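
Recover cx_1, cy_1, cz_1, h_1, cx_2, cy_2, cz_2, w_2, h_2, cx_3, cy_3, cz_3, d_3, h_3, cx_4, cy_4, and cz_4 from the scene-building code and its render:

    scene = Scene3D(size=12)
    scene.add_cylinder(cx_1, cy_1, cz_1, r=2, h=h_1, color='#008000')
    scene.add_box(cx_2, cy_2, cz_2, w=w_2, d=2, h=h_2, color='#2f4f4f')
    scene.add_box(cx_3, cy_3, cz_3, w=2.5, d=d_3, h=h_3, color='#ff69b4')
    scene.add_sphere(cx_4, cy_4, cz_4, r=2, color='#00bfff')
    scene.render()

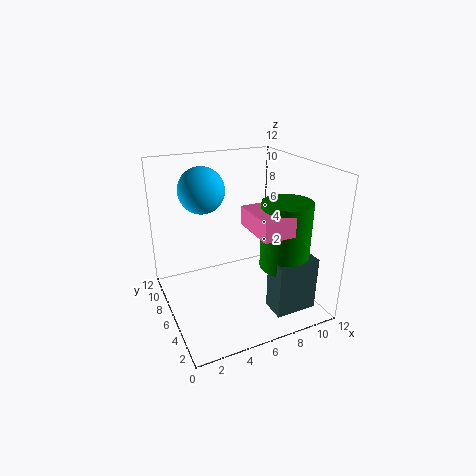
cx_1 = 9; cy_1 = 3.5; cz_1 = 4; h_1 = 5.5; cx_2 = 7.5; cy_2 = 1.5; cz_2 = 0.5; w_2 = 3.5; h_2 = 4.5; cx_3 = 6; cy_3 = 1.5; cz_3 = 7.5; d_3 = 4; h_3 = 1.5; cx_4 = 4; cy_4 = 9; cz_4 = 9.5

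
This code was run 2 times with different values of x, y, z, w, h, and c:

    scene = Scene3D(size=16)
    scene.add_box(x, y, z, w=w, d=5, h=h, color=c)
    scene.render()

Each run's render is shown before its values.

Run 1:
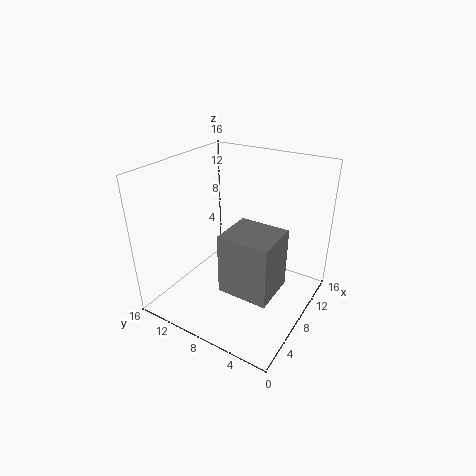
x = 2; y = 1.5; z = 5.5; w = 4.5; h = 6; c = 'gray'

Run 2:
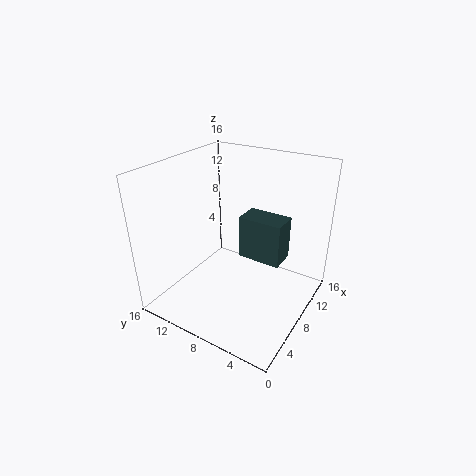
x = 9; y = 3.5; z = 5; w = 3; h = 5; c = 'darkslategray'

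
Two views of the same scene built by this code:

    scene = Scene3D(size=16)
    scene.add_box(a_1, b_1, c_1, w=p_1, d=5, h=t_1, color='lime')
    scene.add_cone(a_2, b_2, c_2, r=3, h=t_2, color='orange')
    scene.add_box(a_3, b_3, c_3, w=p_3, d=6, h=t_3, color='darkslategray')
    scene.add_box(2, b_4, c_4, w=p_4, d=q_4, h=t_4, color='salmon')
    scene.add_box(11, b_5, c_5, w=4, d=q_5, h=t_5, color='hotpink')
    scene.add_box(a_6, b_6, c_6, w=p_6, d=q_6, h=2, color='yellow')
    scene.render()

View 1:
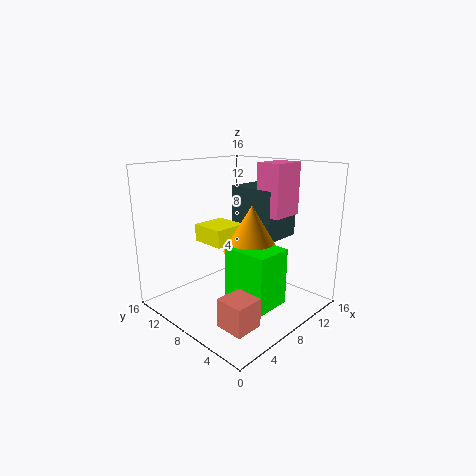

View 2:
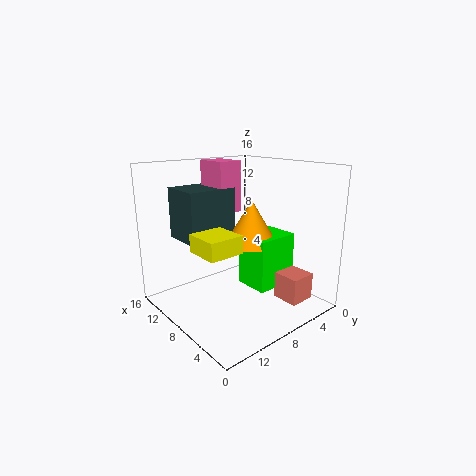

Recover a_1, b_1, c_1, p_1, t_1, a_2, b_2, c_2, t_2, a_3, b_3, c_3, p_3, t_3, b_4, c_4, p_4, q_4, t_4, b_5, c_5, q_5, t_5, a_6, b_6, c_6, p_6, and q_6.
a_1 = 5; b_1 = 2; c_1 = 2; p_1 = 4; t_1 = 6; a_2 = 8; b_2 = 6; c_2 = 7; t_2 = 5; a_3 = 11; b_3 = 6; c_3 = 7; p_3 = 5; t_3 = 6; b_4 = 2; c_4 = 1; p_4 = 3; q_4 = 3; t_4 = 3; b_5 = 5; c_5 = 10; q_5 = 3; t_5 = 6; a_6 = 6; b_6 = 9; c_6 = 7; p_6 = 4; q_6 = 4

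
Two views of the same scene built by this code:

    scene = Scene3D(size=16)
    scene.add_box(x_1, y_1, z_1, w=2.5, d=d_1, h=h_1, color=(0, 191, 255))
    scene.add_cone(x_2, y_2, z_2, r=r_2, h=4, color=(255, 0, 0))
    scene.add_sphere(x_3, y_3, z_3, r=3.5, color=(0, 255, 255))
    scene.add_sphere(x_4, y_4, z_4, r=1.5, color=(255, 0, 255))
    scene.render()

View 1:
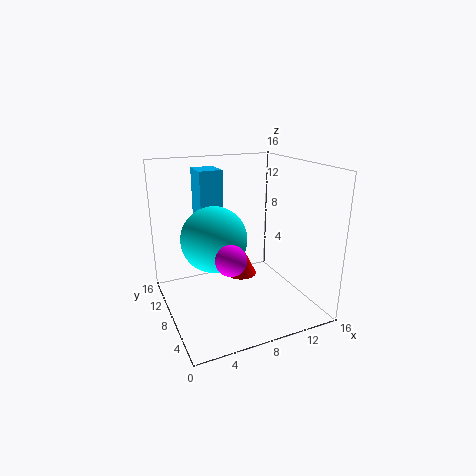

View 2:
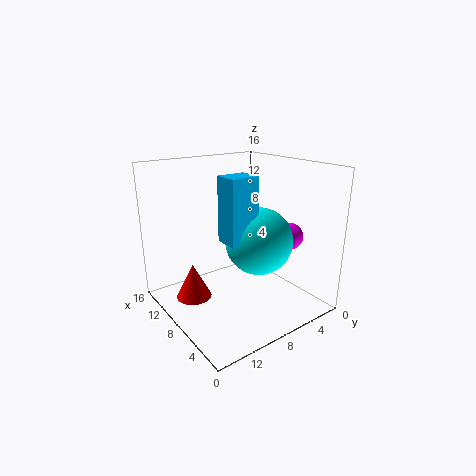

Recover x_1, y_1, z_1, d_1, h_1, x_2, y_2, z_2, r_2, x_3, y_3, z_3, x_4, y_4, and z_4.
x_1 = 4; y_1 = 8.5; z_1 = 9; d_1 = 3; h_1 = 6.5; x_2 = 10.5; y_2 = 12.5; z_2 = 1; r_2 = 2; x_3 = 5; y_3 = 7.5; z_3 = 8.5; x_4 = 5; y_4 = 3; z_4 = 8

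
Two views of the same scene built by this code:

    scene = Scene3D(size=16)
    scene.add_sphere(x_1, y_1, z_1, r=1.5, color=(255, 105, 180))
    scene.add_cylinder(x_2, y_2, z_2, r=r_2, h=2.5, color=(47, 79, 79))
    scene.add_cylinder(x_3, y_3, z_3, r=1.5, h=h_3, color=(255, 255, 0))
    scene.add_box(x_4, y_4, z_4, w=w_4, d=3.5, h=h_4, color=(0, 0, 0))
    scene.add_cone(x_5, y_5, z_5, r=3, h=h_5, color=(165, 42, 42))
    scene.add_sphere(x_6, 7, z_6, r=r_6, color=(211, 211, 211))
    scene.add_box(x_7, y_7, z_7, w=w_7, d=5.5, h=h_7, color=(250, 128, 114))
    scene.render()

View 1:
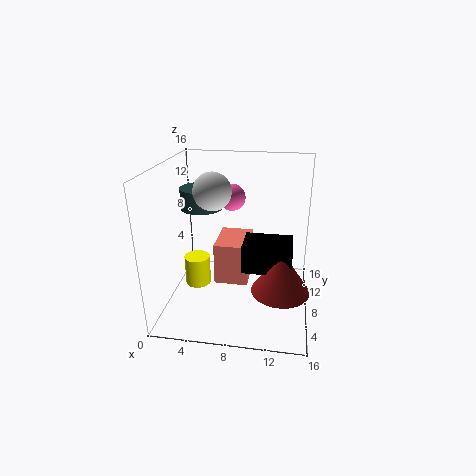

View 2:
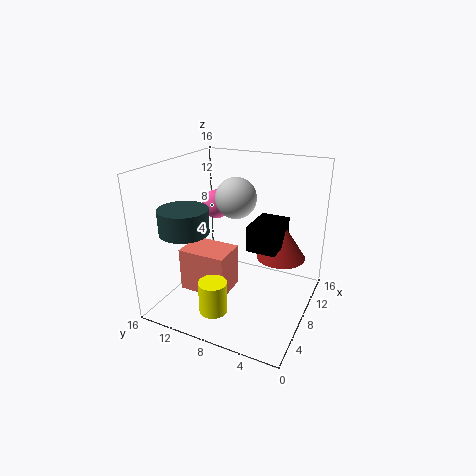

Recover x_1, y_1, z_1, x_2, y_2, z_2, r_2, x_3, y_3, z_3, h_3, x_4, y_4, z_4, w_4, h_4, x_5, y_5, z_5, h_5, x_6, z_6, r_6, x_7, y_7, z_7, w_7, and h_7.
x_1 = 7; y_1 = 10; z_1 = 12; x_2 = 3; y_2 = 11.5; z_2 = 10; r_2 = 2.5; x_3 = 3; y_3 = 8.5; z_3 = 1.5; h_3 = 3.5; x_4 = 9; y_4 = 4; z_4 = 6; w_4 = 5; h_4 = 3; x_5 = 13; y_5 = 4.5; z_5 = 4; h_5 = 4.5; x_6 = 5.5; z_6 = 13.5; r_6 = 2; x_7 = 5; y_7 = 8.5; z_7 = 1.5; w_7 = 4; h_7 = 5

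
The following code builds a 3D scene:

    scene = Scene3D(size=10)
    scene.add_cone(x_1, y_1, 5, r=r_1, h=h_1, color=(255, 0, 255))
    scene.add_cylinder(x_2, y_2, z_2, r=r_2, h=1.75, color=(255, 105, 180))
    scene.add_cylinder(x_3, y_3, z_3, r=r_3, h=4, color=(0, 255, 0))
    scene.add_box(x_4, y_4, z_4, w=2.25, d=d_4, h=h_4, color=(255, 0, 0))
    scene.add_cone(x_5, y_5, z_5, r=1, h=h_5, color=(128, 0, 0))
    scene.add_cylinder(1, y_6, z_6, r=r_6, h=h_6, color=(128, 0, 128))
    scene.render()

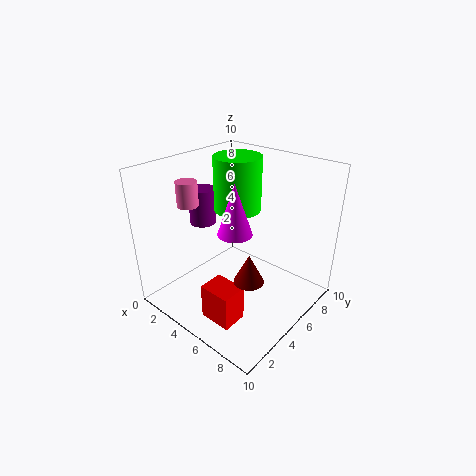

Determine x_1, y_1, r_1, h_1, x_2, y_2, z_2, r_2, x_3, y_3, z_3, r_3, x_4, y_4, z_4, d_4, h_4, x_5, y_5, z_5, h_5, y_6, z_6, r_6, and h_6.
x_1 = 4.5
y_1 = 5.25
r_1 = 1.25
h_1 = 3.75
x_2 = 1.75
y_2 = 3.5
z_2 = 7
r_2 = 0.75
x_3 = 3.25
y_3 = 7
z_3 = 6
r_3 = 1.75
x_4 = 4.75
y_4 = 1.5
z_4 = 0.25
d_4 = 1.75
h_4 = 2.5
x_5 = 7
y_5 = 3.75
z_5 = 3
h_5 = 2
y_6 = 5.5
z_6 = 4.75
r_6 = 1
h_6 = 2.75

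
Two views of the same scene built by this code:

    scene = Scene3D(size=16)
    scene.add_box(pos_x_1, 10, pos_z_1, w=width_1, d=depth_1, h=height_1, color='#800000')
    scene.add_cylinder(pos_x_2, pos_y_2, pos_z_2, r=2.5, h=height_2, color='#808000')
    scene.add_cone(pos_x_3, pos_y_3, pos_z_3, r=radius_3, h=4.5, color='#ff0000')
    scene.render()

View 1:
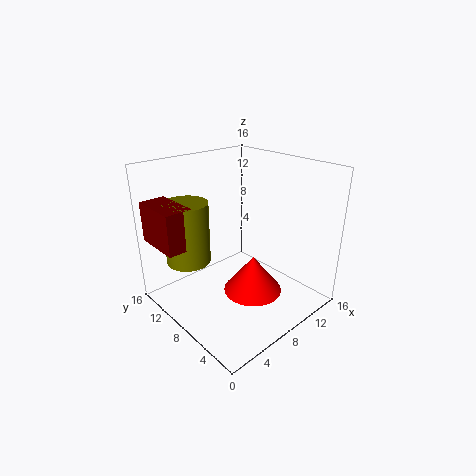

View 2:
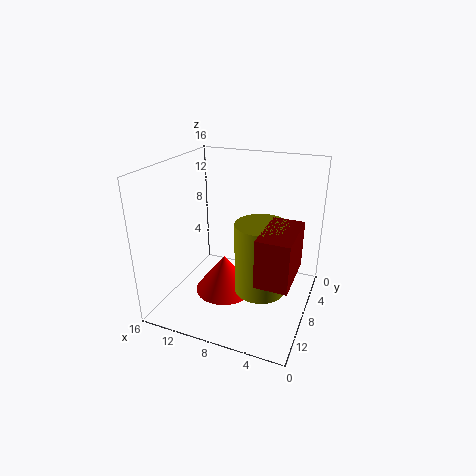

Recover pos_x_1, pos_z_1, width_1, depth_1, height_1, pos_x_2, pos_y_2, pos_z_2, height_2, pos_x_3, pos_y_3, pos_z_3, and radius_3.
pos_x_1 = 0.5
pos_z_1 = 7.5
width_1 = 3
depth_1 = 5.5
height_1 = 4.5
pos_x_2 = 4
pos_y_2 = 12
pos_z_2 = 5
height_2 = 7
pos_x_3 = 10
pos_y_3 = 7.5
pos_z_3 = 0.5
radius_3 = 3.5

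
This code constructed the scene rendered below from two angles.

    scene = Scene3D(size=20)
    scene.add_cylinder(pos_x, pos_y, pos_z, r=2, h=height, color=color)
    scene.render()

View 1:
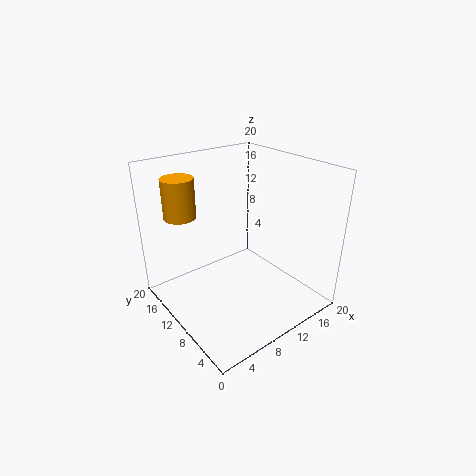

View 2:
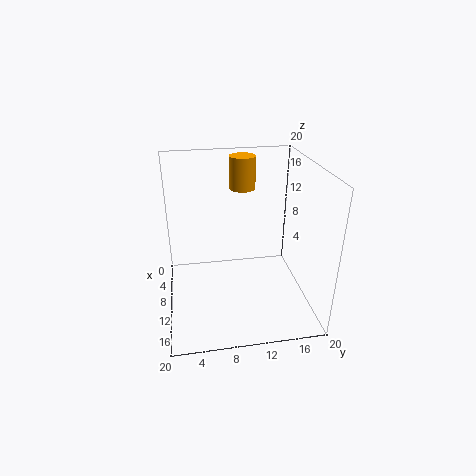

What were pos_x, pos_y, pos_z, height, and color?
pos_x = 2.5; pos_y = 12; pos_z = 14.5; height = 5; color = 'orange'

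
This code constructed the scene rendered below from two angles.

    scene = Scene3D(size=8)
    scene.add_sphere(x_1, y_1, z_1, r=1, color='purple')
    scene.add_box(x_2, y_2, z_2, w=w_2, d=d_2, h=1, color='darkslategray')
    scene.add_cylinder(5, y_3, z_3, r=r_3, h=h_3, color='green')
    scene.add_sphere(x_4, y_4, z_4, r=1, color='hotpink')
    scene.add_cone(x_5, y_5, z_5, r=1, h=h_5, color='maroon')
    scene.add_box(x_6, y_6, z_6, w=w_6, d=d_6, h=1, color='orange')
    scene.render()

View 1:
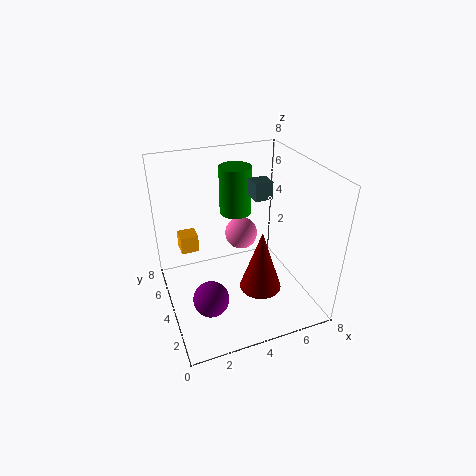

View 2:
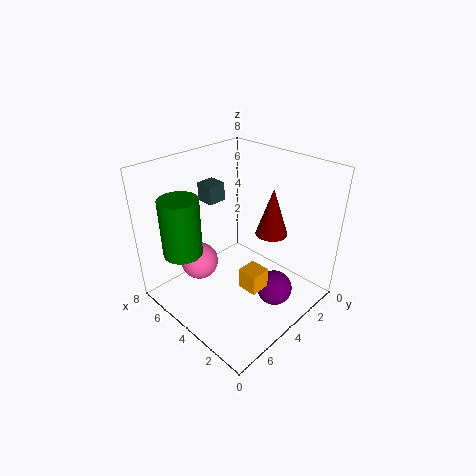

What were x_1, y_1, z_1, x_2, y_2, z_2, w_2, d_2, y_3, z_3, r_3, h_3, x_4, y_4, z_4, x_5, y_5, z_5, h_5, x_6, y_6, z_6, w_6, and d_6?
x_1 = 2
y_1 = 3
z_1 = 1
x_2 = 5
y_2 = 4
z_2 = 6
w_2 = 1
d_2 = 1
y_3 = 7
z_3 = 4
r_3 = 1
h_3 = 3
x_4 = 5
y_4 = 6
z_4 = 3
x_5 = 4
y_5 = 1
z_5 = 3
h_5 = 3
x_6 = 1
y_6 = 5
z_6 = 3
w_6 = 1
d_6 = 1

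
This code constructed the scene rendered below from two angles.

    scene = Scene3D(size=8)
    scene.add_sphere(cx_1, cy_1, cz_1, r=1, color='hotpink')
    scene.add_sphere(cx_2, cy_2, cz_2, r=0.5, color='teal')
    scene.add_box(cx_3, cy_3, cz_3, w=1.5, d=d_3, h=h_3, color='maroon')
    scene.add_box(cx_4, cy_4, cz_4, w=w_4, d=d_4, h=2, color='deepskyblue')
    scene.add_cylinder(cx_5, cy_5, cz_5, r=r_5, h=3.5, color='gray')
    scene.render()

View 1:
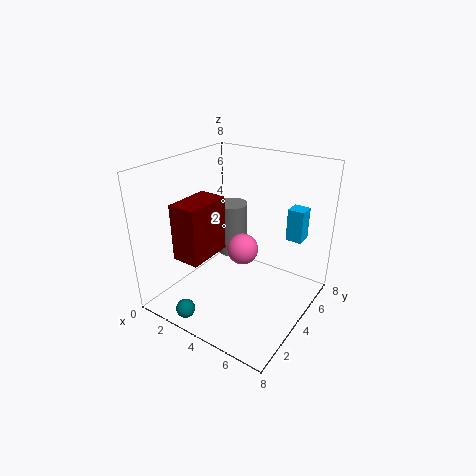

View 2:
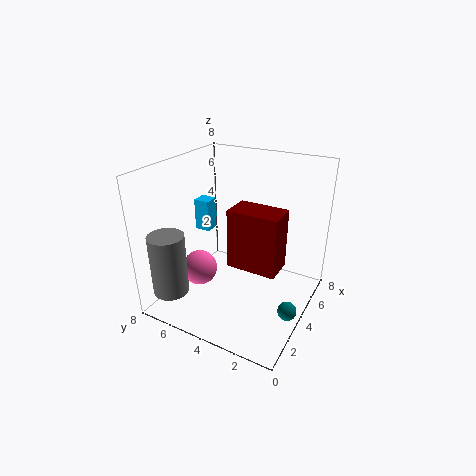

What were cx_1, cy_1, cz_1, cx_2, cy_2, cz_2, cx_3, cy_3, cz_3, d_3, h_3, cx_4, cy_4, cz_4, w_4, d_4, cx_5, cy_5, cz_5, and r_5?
cx_1 = 3; cy_1 = 6; cz_1 = 2; cx_2 = 3; cy_2 = 0.5; cz_2 = 1; cx_3 = 2; cy_3 = 1; cz_3 = 3.5; d_3 = 2.5; h_3 = 3; cx_4 = 5.5; cy_4 = 7; cz_4 = 3; w_4 = 1; d_4 = 1; cx_5 = 1.5; cy_5 = 7; cz_5 = 1; r_5 = 1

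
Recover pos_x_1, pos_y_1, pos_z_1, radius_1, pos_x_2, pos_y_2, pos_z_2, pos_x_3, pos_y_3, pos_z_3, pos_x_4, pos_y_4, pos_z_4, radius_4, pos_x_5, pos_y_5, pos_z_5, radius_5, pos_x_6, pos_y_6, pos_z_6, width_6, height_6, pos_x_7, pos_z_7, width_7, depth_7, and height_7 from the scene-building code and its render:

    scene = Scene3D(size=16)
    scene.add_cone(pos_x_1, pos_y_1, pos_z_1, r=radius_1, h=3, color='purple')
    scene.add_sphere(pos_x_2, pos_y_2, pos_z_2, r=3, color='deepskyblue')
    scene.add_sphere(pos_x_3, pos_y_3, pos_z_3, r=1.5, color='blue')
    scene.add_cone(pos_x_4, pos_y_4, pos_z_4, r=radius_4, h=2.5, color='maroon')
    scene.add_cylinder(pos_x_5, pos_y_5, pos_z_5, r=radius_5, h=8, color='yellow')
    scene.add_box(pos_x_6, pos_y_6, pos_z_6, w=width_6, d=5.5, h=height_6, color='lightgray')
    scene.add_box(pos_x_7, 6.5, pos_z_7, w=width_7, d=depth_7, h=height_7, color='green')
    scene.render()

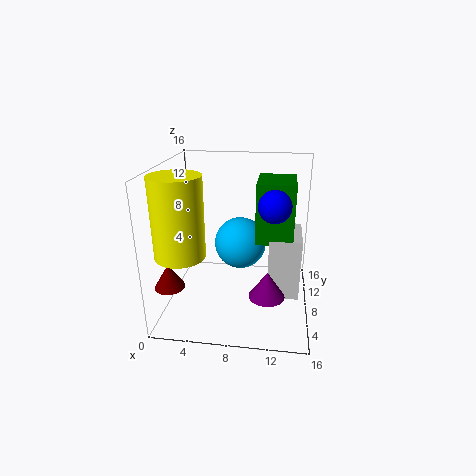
pos_x_1 = 11.5; pos_y_1 = 6; pos_z_1 = 2; radius_1 = 2; pos_x_2 = 8; pos_y_2 = 10; pos_z_2 = 6.5; pos_x_3 = 12; pos_y_3 = 3; pos_z_3 = 13.5; pos_x_4 = 2; pos_y_4 = 2; pos_z_4 = 5; radius_4 = 1.5; pos_x_5 = 3; pos_y_5 = 3; pos_z_5 = 8; radius_5 = 2.5; pos_x_6 = 11.5; pos_y_6 = 6.5; pos_z_6 = 1.5; width_6 = 3.5; height_6 = 7; pos_x_7 = 10; pos_z_7 = 8; width_7 = 4; depth_7 = 5; height_7 = 6.5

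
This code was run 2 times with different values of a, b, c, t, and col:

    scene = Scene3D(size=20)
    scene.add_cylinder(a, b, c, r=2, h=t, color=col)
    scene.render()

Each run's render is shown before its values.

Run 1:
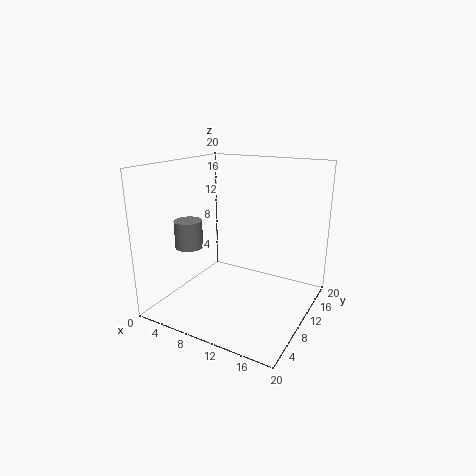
a = 3, b = 8, c = 8, t = 4, col = 'gray'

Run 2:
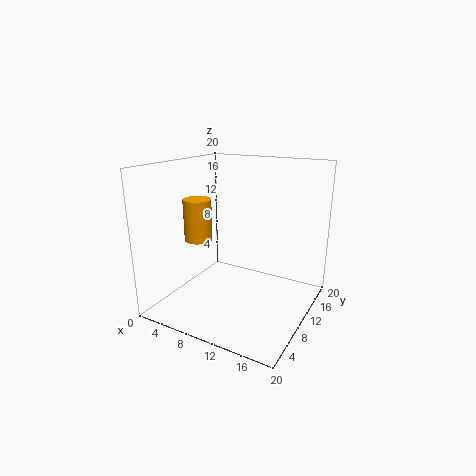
a = 4, b = 9, c = 9, t = 6, col = 'orange'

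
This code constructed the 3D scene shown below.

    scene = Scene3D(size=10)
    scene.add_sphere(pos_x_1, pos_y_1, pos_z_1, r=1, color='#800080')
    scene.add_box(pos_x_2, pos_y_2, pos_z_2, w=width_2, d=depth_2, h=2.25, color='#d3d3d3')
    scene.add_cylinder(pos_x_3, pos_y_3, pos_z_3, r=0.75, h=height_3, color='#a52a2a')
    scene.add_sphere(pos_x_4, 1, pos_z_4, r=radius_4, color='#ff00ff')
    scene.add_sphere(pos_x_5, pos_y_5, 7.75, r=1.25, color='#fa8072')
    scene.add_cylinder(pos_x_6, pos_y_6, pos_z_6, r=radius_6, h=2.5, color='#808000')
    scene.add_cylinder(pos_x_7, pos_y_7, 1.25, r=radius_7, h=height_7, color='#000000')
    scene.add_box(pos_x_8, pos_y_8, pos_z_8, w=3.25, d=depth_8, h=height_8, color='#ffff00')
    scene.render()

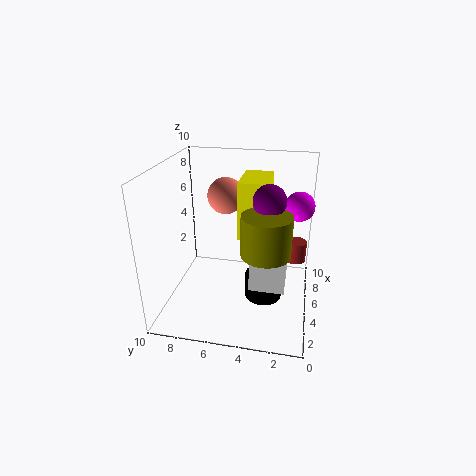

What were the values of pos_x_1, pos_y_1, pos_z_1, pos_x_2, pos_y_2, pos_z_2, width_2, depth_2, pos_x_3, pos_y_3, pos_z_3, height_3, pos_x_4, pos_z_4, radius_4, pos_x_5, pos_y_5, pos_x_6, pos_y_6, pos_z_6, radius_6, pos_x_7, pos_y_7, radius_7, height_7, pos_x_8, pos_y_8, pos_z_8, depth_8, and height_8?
pos_x_1 = 3.25; pos_y_1 = 2.75; pos_z_1 = 8.5; pos_x_2 = 2.25; pos_y_2 = 1.5; pos_z_2 = 2.75; width_2 = 2.25; depth_2 = 2.25; pos_x_3 = 6.75; pos_y_3 = 1; pos_z_3 = 2.75; height_3 = 1.5; pos_x_4 = 6; pos_z_4 = 7.25; radius_4 = 1; pos_x_5 = 5.75; pos_y_5 = 6; pos_x_6 = 2.25; pos_y_6 = 2.75; pos_z_6 = 5.5; radius_6 = 1.5; pos_x_7 = 4; pos_y_7 = 3; radius_7 = 1.25; height_7 = 1.75; pos_x_8 = 4.75; pos_y_8 = 3; pos_z_8 = 5; depth_8 = 2; height_8 = 4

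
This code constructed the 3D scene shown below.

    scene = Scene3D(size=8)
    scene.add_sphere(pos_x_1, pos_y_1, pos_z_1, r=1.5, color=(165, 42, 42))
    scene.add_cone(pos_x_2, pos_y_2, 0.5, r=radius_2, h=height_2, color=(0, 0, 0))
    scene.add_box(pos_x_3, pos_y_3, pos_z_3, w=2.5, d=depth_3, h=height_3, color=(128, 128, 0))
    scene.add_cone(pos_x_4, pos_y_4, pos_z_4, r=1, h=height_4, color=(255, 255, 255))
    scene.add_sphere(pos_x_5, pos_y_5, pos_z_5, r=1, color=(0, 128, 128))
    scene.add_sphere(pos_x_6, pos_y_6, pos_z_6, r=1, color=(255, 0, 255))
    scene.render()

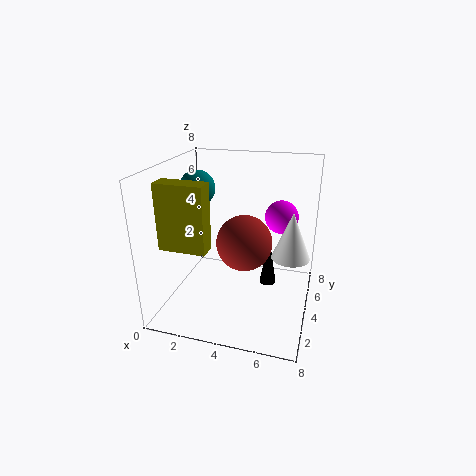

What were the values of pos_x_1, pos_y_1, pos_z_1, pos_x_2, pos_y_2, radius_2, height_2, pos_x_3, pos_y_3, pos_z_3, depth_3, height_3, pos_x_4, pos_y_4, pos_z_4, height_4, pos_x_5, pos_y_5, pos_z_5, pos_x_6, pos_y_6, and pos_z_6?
pos_x_1 = 4.5
pos_y_1 = 3.5
pos_z_1 = 4
pos_x_2 = 5.5
pos_y_2 = 5.5
radius_2 = 0.5
height_2 = 3
pos_x_3 = 0.5
pos_y_3 = 1.5
pos_z_3 = 4
depth_3 = 1
height_3 = 3.5
pos_x_4 = 7
pos_y_4 = 3.5
pos_z_4 = 3.5
height_4 = 2.5
pos_x_5 = 1.5
pos_y_5 = 4.5
pos_z_5 = 6.5
pos_x_6 = 6
pos_y_6 = 6.5
pos_z_6 = 4.5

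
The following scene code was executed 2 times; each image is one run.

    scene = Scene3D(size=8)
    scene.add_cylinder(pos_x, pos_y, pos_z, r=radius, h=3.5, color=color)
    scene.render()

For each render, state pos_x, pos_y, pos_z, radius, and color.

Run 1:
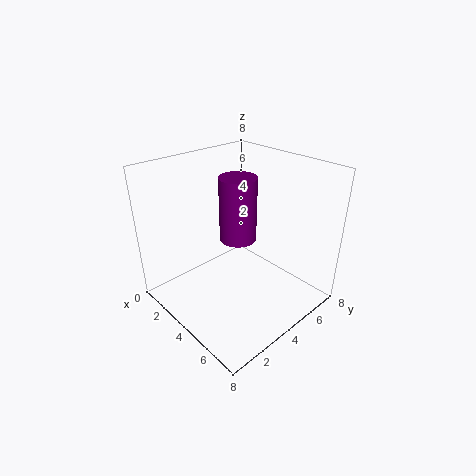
pos_x = 4; pos_y = 4; pos_z = 4; radius = 1; color = 'purple'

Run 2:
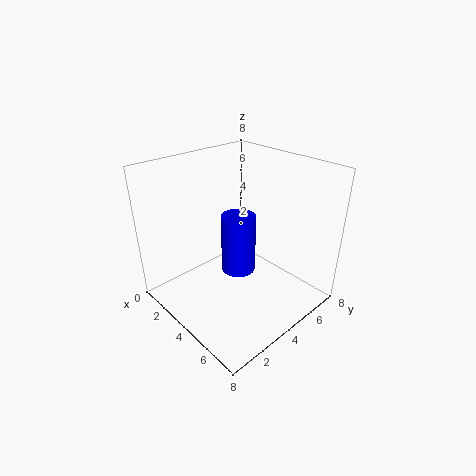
pos_x = 3.5; pos_y = 4.5; pos_z = 1.5; radius = 1; color = 'blue'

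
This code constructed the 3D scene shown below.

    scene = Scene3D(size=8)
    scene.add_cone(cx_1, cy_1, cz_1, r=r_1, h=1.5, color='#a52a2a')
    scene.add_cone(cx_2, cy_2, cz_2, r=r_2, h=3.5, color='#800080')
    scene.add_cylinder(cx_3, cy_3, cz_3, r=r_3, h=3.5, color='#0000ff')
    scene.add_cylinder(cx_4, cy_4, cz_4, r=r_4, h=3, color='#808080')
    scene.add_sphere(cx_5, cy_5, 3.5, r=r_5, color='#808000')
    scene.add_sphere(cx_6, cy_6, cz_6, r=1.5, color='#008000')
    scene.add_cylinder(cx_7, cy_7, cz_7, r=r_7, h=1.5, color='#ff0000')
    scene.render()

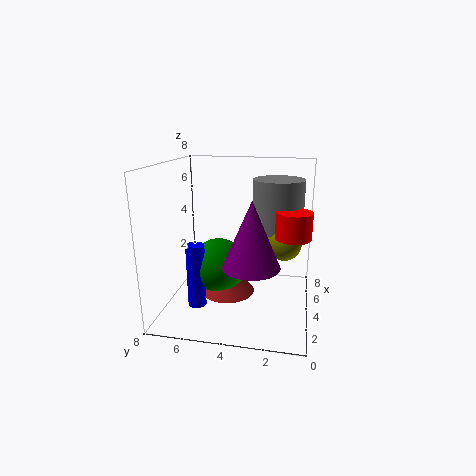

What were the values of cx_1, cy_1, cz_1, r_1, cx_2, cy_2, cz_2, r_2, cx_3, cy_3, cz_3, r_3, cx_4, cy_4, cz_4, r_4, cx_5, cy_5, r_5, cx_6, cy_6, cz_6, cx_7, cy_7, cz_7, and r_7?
cx_1 = 3.5, cy_1 = 4.5, cz_1 = 1, r_1 = 1.5, cx_2 = 2.5, cy_2 = 3, cz_2 = 3, r_2 = 1.5, cx_3 = 2.5, cy_3 = 6, cz_3 = 0.5, r_3 = 0.5, cx_4 = 6, cy_4 = 2, cz_4 = 4, r_4 = 1.5, cx_5 = 5, cy_5 = 1.5, r_5 = 1, cx_6 = 3.5, cy_6 = 5, cz_6 = 2.5, cx_7 = 4.5, cy_7 = 1, cz_7 = 4, r_7 = 1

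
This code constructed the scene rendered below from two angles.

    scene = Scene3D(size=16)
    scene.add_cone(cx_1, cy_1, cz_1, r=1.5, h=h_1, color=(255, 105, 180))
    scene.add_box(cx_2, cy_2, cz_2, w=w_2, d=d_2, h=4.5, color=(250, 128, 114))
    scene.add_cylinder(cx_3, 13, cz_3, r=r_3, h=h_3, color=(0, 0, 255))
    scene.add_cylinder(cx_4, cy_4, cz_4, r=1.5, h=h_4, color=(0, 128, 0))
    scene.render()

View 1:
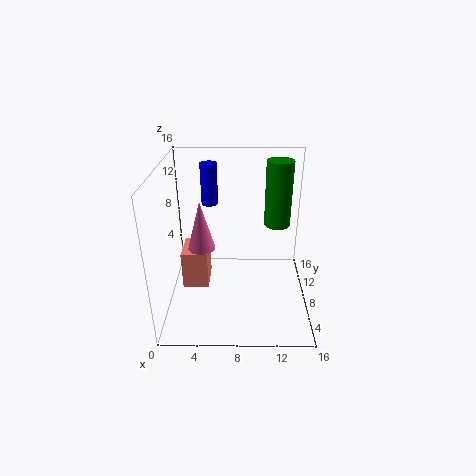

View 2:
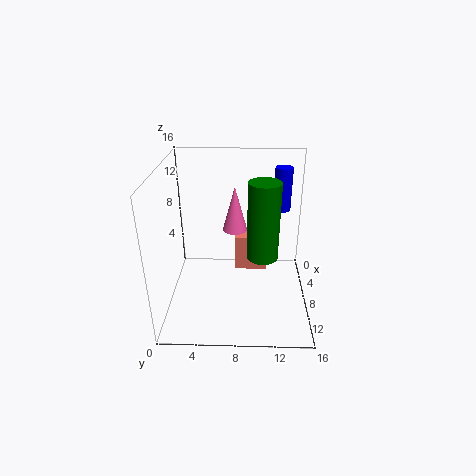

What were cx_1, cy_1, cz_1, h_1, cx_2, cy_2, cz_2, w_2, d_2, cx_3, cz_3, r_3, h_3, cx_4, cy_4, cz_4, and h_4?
cx_1 = 4, cy_1 = 7.5, cz_1 = 7, h_1 = 5.5, cx_2 = 1.5, cy_2 = 7.5, cz_2 = 1.5, w_2 = 3, d_2 = 4, cx_3 = 4.5, cz_3 = 10, r_3 = 1, h_3 = 5, cx_4 = 12.5, cy_4 = 10.5, cz_4 = 8.5, h_4 = 7.5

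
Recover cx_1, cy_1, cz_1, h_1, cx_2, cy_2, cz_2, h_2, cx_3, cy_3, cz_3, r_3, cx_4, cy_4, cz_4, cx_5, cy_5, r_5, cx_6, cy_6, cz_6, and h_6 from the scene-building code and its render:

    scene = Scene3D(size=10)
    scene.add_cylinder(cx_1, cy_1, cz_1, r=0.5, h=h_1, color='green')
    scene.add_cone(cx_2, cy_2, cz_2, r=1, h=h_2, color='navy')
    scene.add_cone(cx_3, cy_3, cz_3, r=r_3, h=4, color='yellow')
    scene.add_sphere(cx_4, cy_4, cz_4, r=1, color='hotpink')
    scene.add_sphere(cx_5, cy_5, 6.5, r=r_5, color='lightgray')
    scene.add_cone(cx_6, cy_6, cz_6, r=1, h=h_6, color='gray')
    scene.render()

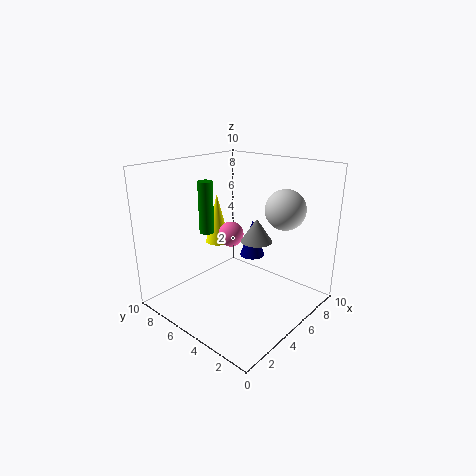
cx_1 = 3.5; cy_1 = 6.5; cz_1 = 5.5; h_1 = 3.5; cx_2 = 8.5; cy_2 = 6.5; cz_2 = 2; h_2 = 3; cx_3 = 7; cy_3 = 9; cz_3 = 3; r_3 = 1; cx_4 = 7; cy_4 = 7.5; cz_4 = 4; cx_5 = 8.5; cy_5 = 3.5; r_5 = 1.5; cx_6 = 4.5; cy_6 = 3; cz_6 = 5.5; h_6 = 1.5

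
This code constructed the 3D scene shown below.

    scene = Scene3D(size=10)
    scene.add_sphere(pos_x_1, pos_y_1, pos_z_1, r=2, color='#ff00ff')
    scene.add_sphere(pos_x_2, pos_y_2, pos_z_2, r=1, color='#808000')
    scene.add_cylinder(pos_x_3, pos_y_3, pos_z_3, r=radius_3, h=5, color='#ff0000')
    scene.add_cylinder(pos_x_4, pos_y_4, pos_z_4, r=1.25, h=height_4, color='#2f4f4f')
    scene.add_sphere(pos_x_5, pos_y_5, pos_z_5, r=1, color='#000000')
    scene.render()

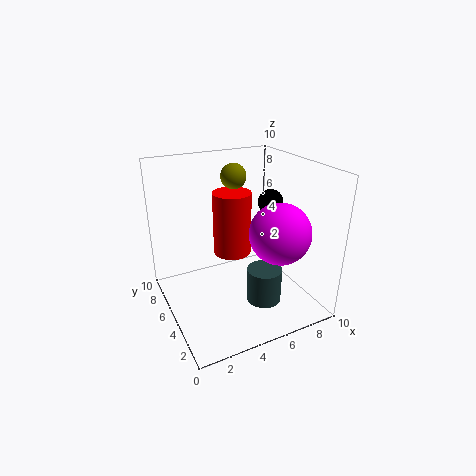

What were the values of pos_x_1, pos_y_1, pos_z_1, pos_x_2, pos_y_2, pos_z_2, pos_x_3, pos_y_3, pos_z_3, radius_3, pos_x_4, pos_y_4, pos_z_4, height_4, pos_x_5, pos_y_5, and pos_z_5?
pos_x_1 = 6.75; pos_y_1 = 2.5; pos_z_1 = 6; pos_x_2 = 6.5; pos_y_2 = 8.75; pos_z_2 = 8.25; pos_x_3 = 6; pos_y_3 = 8; pos_z_3 = 2.25; radius_3 = 1.5; pos_x_4 = 6.5; pos_y_4 = 3.75; pos_z_4 = 0.25; height_4 = 2.5; pos_x_5 = 9; pos_y_5 = 7.25; pos_z_5 = 6.25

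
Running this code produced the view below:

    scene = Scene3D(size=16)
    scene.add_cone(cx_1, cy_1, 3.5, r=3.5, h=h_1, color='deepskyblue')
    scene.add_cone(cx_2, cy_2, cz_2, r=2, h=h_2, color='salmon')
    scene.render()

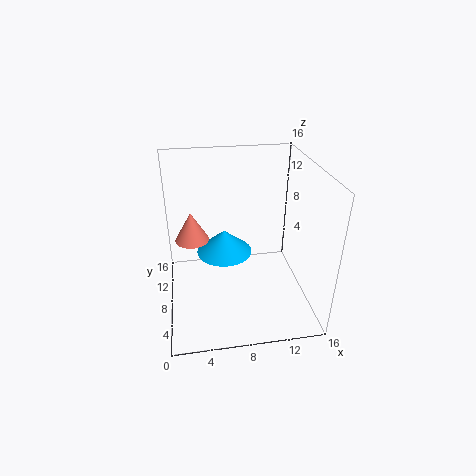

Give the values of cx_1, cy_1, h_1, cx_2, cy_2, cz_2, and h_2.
cx_1 = 7; cy_1 = 12.5; h_1 = 3; cx_2 = 3; cy_2 = 11; cz_2 = 6.5; h_2 = 3.5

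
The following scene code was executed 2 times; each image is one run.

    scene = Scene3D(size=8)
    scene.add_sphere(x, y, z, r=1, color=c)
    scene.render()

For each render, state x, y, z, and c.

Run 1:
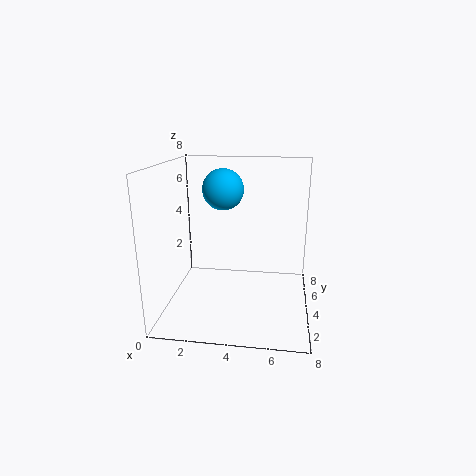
x = 3.5; y = 2.5; z = 7; c = 'deepskyblue'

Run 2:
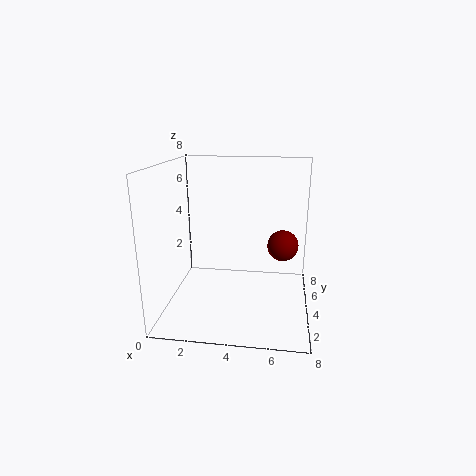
x = 6.5; y = 7; z = 2.5; c = 'maroon'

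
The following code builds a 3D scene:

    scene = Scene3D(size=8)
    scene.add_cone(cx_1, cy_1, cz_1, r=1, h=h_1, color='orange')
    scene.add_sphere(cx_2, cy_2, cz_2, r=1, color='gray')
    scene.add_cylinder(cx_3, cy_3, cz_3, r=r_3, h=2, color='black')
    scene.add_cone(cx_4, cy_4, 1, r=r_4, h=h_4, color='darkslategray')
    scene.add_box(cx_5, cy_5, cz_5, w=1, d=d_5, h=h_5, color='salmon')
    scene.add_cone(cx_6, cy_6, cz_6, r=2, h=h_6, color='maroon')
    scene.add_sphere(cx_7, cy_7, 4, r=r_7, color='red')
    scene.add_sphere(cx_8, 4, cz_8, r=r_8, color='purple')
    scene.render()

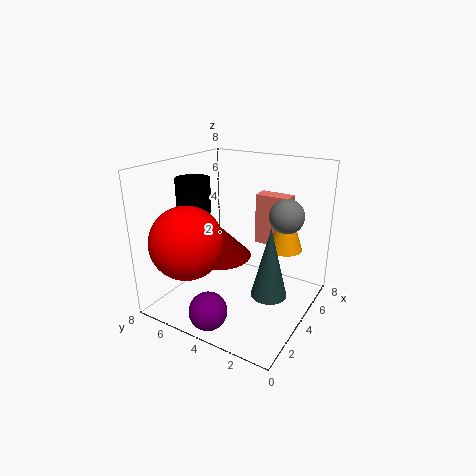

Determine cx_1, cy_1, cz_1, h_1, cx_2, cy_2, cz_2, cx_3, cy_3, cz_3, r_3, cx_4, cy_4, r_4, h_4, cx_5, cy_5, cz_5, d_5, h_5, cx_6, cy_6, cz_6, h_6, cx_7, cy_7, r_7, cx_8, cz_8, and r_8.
cx_1 = 6; cy_1 = 2; cz_1 = 3; h_1 = 3; cx_2 = 6; cy_2 = 2; cz_2 = 5; cx_3 = 4; cy_3 = 7; cz_3 = 5; r_3 = 1; cx_4 = 4; cy_4 = 2; r_4 = 1; h_4 = 4; cx_5 = 6; cy_5 = 2; cz_5 = 3; d_5 = 2; h_5 = 3; cx_6 = 5; cy_6 = 6; cz_6 = 2; h_6 = 2; cx_7 = 2; cy_7 = 6; r_7 = 2; cx_8 = 1; cz_8 = 1; r_8 = 1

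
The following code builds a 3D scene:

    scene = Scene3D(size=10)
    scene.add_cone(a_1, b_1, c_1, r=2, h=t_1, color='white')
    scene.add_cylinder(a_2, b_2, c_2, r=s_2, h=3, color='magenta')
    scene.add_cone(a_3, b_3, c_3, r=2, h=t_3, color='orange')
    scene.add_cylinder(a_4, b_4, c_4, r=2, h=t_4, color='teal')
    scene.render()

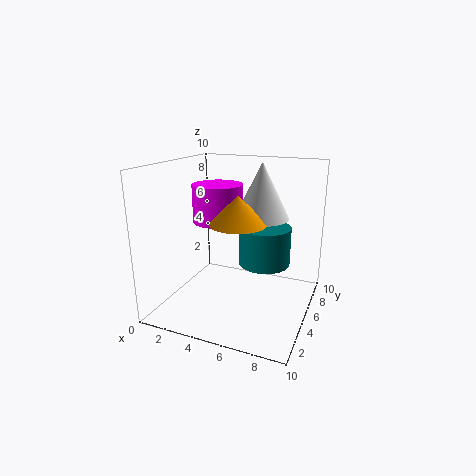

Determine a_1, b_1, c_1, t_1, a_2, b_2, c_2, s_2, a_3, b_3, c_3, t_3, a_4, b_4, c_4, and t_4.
a_1 = 6, b_1 = 7, c_1 = 6, t_1 = 4, a_2 = 2, b_2 = 8, c_2 = 5, s_2 = 2, a_3 = 5, b_3 = 5, c_3 = 6, t_3 = 2, a_4 = 6, b_4 = 8, c_4 = 2, t_4 = 3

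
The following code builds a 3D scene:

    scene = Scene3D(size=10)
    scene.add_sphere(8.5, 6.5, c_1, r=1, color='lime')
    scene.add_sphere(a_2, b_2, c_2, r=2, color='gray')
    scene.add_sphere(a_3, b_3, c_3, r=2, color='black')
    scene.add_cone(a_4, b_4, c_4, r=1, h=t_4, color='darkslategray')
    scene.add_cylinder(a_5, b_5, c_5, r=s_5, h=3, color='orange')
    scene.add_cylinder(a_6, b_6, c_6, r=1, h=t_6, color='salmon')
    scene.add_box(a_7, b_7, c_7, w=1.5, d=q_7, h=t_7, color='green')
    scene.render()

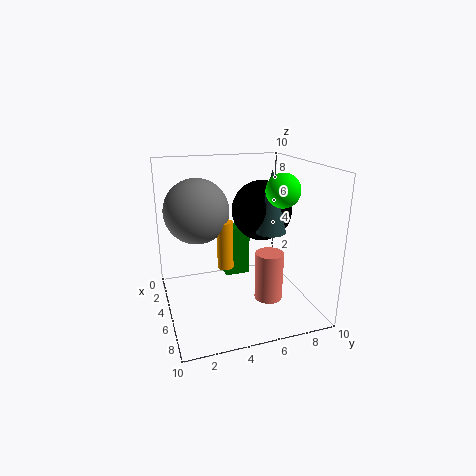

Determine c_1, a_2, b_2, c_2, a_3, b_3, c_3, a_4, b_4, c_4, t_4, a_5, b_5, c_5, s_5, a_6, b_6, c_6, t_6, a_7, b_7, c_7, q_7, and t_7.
c_1 = 9
a_2 = 6
b_2 = 2
c_2 = 7.5
a_3 = 5.5
b_3 = 6.5
c_3 = 7
a_4 = 7
b_4 = 6.5
c_4 = 6
t_4 = 4
a_5 = 7
b_5 = 3.5
c_5 = 4
s_5 = 0.5
a_6 = 6
b_6 = 7
c_6 = 0.5
t_6 = 3.5
a_7 = 0.5
b_7 = 5
c_7 = 0.5
q_7 = 2
t_7 = 4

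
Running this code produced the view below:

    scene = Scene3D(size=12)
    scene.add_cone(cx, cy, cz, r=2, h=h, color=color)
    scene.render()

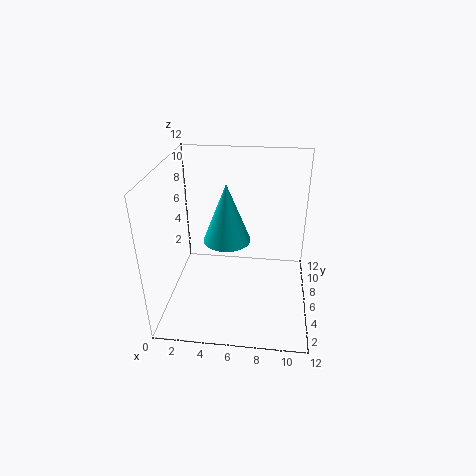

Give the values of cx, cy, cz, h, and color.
cx = 5
cy = 6.5
cz = 5.5
h = 5
color = 'cyan'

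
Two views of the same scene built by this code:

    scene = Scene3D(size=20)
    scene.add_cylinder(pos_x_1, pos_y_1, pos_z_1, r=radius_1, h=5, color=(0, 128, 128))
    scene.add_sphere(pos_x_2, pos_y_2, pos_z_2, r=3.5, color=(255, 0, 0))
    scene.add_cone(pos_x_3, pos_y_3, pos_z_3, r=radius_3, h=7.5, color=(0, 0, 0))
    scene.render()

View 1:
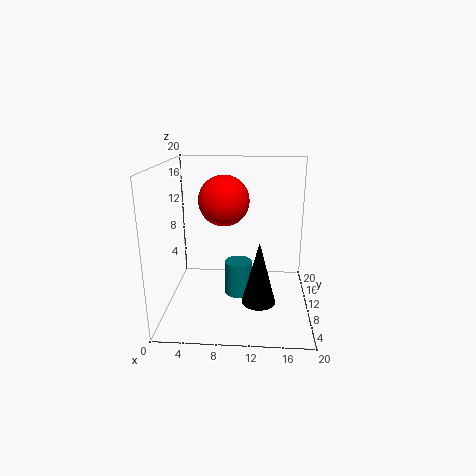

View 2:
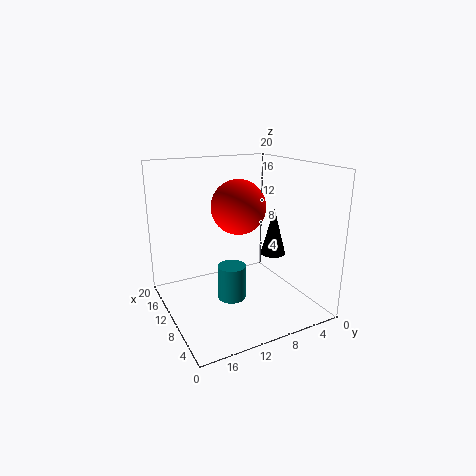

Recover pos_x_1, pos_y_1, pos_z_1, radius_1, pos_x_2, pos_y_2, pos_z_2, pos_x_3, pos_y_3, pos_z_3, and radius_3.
pos_x_1 = 10; pos_y_1 = 11; pos_z_1 = 1; radius_1 = 2; pos_x_2 = 8; pos_y_2 = 11; pos_z_2 = 15; pos_x_3 = 13; pos_y_3 = 2; pos_z_3 = 5; radius_3 = 2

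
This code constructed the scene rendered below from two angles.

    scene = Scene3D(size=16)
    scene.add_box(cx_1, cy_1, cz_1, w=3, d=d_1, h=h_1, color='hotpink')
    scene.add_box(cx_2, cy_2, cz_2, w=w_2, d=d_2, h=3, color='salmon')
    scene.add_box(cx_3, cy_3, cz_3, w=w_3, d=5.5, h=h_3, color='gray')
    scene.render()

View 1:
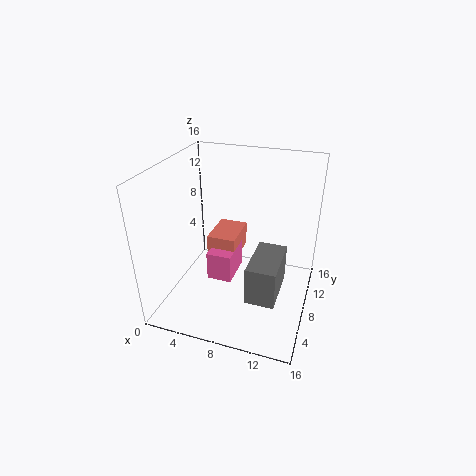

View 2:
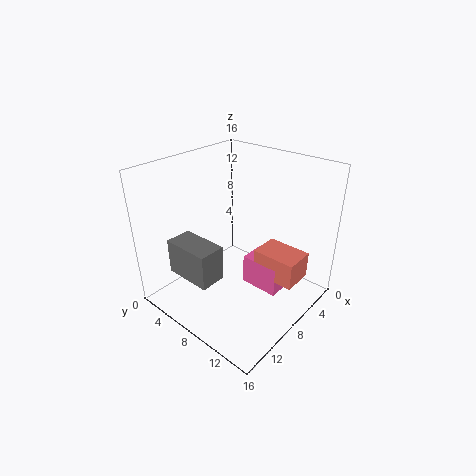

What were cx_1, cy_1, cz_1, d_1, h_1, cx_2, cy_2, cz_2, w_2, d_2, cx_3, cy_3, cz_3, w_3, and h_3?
cx_1 = 4
cy_1 = 8
cz_1 = 1.5
d_1 = 4.5
h_1 = 3.5
cx_2 = 3.5
cy_2 = 9.5
cz_2 = 3.5
w_2 = 3.5
d_2 = 5
cx_3 = 10.5
cy_3 = 2.5
cz_3 = 4
w_3 = 3
h_3 = 4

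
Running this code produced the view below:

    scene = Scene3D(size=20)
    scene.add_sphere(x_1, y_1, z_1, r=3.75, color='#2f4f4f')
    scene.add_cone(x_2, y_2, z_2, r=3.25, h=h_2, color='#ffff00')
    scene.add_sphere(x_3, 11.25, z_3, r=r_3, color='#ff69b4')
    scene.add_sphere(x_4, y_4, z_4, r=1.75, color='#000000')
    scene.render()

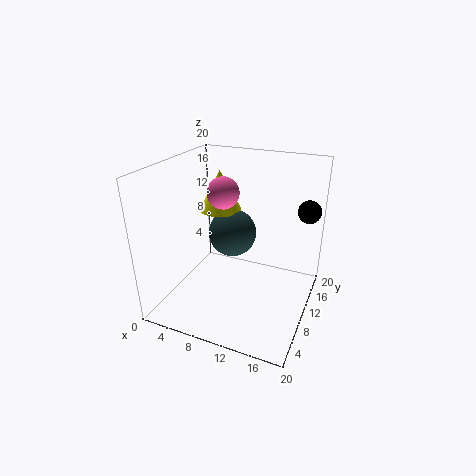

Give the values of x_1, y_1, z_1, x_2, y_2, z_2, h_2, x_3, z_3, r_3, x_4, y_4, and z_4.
x_1 = 6.75; y_1 = 15.25; z_1 = 7.75; x_2 = 4.5; y_2 = 15.75; z_2 = 11.25; h_2 = 6.25; x_3 = 7.25; z_3 = 15.75; r_3 = 2.25; x_4 = 18; y_4 = 18.25; z_4 = 12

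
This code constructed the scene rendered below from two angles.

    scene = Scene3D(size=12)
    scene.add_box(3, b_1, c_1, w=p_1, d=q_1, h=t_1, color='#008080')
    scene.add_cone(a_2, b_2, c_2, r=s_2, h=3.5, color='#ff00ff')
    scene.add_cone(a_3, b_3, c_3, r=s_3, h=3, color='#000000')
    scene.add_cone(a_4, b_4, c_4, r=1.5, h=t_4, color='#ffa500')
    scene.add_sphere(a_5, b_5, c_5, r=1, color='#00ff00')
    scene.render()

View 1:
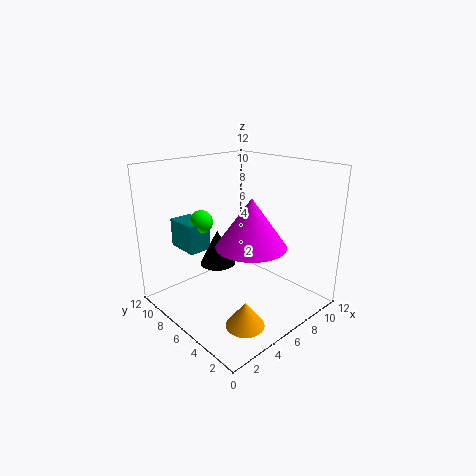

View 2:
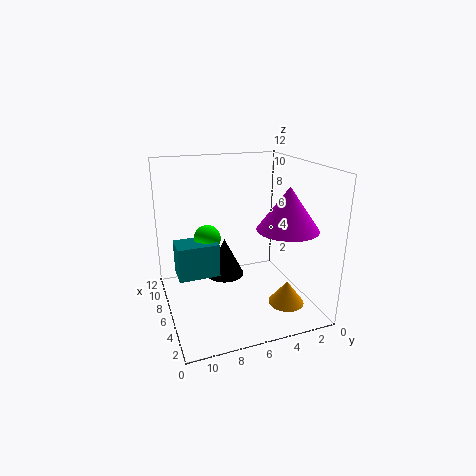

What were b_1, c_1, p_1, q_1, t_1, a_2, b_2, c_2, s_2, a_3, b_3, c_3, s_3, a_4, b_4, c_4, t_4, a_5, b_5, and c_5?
b_1 = 8.5
c_1 = 4.5
p_1 = 2
q_1 = 3
t_1 = 2.5
a_2 = 4
b_2 = 2.5
c_2 = 7
s_2 = 2.5
a_3 = 5
b_3 = 7.5
c_3 = 3.5
s_3 = 1.5
a_4 = 3.5
b_4 = 2.5
c_4 = 0.5
t_4 = 2
a_5 = 4.5
b_5 = 9
c_5 = 7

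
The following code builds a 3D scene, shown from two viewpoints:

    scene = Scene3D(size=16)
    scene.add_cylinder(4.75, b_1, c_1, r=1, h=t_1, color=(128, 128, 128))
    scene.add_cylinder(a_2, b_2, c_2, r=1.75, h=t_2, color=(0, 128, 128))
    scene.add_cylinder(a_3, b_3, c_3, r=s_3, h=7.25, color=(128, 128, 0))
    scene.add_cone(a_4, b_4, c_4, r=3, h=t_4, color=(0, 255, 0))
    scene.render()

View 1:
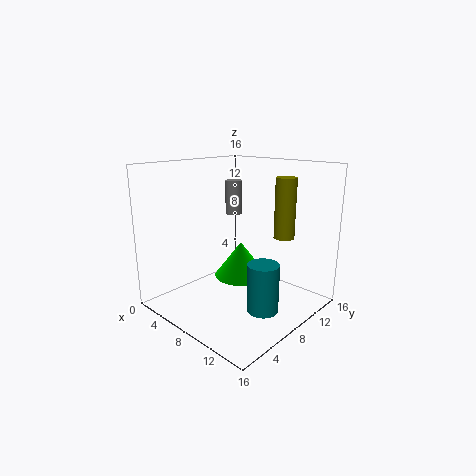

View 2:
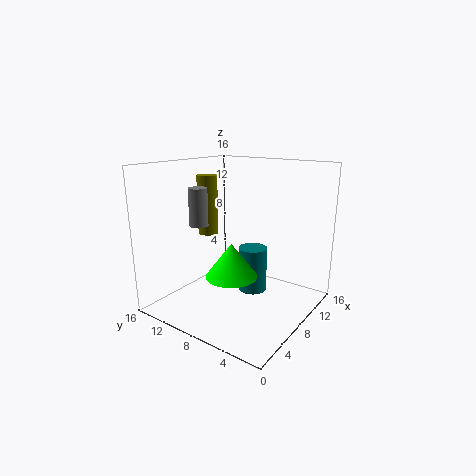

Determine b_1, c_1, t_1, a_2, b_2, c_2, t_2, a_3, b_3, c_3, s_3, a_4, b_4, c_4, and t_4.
b_1 = 10.75, c_1 = 9.75, t_1 = 4, a_2 = 11.5, b_2 = 8.25, c_2 = 0.25, t_2 = 5.5, a_3 = 10, b_3 = 14, c_3 = 7, s_3 = 1.25, a_4 = 7.75, b_4 = 8.75, c_4 = 3.25, t_4 = 4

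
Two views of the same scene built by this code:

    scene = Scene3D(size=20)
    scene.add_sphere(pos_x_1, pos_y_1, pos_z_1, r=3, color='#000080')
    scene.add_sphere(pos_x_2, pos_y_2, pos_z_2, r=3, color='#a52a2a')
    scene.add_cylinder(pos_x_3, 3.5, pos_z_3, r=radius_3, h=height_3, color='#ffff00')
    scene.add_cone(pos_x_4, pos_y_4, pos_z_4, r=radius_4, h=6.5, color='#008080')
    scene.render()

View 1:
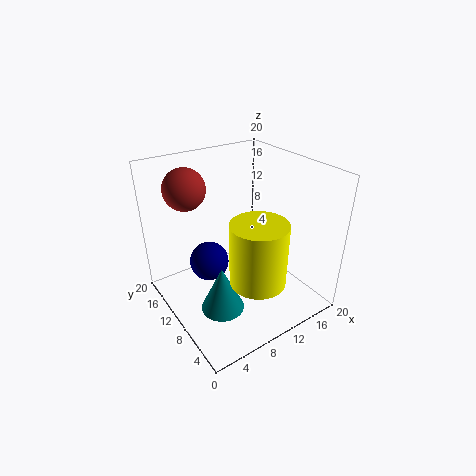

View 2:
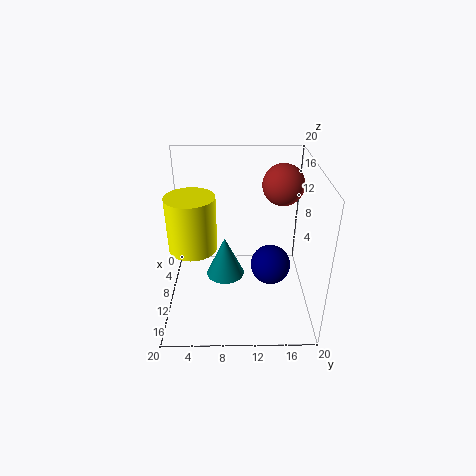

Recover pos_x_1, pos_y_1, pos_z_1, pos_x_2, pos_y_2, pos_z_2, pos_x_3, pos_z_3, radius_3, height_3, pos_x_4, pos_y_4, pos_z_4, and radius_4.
pos_x_1 = 8
pos_y_1 = 15
pos_z_1 = 4
pos_x_2 = 5.5
pos_y_2 = 16.5
pos_z_2 = 16
pos_x_3 = 8.5
pos_z_3 = 7.5
radius_3 = 3.5
height_3 = 8
pos_x_4 = 6
pos_y_4 = 8
pos_z_4 = 1
radius_4 = 3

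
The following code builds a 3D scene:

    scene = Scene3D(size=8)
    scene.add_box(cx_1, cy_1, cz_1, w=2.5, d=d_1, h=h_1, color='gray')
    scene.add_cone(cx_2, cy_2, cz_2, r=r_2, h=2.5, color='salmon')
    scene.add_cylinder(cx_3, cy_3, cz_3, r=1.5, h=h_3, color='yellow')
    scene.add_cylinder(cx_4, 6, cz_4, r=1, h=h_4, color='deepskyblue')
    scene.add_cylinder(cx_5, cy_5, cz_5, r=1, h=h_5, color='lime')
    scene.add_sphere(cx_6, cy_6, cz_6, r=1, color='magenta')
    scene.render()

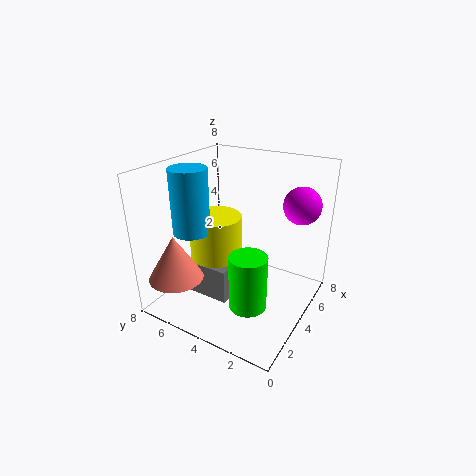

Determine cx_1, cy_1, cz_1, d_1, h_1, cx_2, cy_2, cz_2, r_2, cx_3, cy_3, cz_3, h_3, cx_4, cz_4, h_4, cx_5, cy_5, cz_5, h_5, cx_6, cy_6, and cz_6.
cx_1 = 2.5
cy_1 = 4
cz_1 = 0.5
d_1 = 2.5
h_1 = 2
cx_2 = 1.5
cy_2 = 6.5
cz_2 = 2
r_2 = 1.5
cx_3 = 4
cy_3 = 5.5
cz_3 = 2.5
h_3 = 2.5
cx_4 = 2.5
cz_4 = 4.5
h_4 = 3.5
cx_5 = 2.5
cy_5 = 2.5
cz_5 = 1
h_5 = 3
cx_6 = 5.5
cy_6 = 1
cz_6 = 6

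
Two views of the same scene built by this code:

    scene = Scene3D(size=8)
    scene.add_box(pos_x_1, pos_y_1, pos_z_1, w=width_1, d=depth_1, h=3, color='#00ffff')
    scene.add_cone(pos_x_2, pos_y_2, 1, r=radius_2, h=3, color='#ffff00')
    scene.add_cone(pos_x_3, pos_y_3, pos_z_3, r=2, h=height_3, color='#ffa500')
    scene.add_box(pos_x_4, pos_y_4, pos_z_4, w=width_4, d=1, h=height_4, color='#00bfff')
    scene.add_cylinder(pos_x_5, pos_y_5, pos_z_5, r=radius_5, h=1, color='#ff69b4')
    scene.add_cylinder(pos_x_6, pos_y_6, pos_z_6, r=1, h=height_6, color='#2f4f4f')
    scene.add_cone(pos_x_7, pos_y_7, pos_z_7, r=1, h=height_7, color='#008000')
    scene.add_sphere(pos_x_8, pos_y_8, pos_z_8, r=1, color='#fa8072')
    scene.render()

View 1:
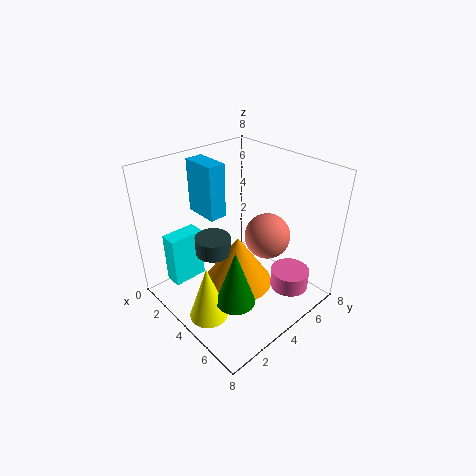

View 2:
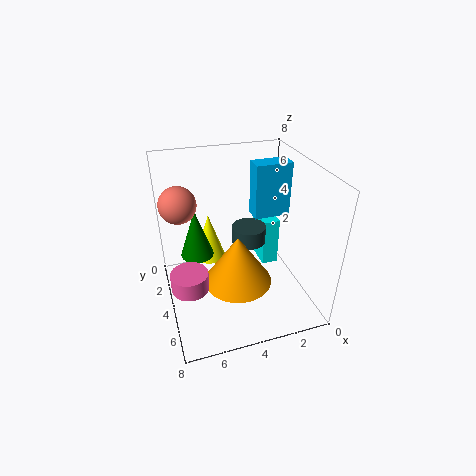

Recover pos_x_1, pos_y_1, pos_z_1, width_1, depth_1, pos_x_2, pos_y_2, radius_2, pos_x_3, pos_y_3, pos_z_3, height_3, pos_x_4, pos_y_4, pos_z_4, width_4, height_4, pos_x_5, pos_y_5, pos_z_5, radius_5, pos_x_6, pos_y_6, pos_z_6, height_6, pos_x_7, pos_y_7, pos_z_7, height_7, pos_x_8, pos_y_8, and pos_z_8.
pos_x_1 = 1, pos_y_1 = 1, pos_z_1 = 1, width_1 = 1, depth_1 = 2, pos_x_2 = 5, pos_y_2 = 1, radius_2 = 1, pos_x_3 = 4, pos_y_3 = 4, pos_z_3 = 1, height_3 = 3, pos_x_4 = 1, pos_y_4 = 3, pos_z_4 = 5, width_4 = 2, height_4 = 3, pos_x_5 = 7, pos_y_5 = 5, pos_z_5 = 2, radius_5 = 1, pos_x_6 = 3, pos_y_6 = 3, pos_z_6 = 3, height_6 = 1, pos_x_7 = 6, pos_y_7 = 2, pos_z_7 = 2, height_7 = 3, pos_x_8 = 7, pos_y_8 = 3, pos_z_8 = 6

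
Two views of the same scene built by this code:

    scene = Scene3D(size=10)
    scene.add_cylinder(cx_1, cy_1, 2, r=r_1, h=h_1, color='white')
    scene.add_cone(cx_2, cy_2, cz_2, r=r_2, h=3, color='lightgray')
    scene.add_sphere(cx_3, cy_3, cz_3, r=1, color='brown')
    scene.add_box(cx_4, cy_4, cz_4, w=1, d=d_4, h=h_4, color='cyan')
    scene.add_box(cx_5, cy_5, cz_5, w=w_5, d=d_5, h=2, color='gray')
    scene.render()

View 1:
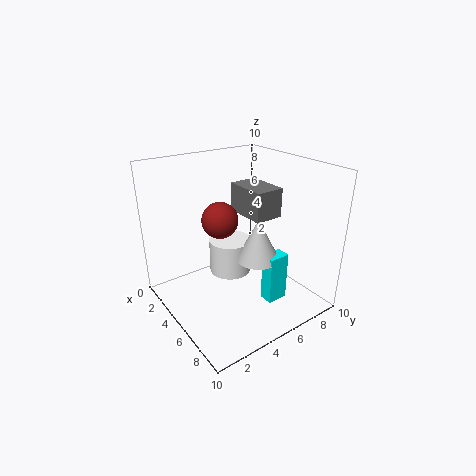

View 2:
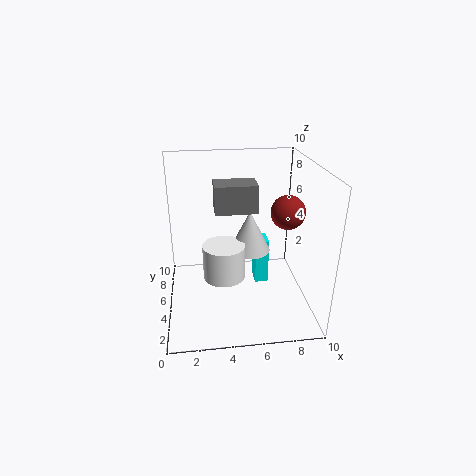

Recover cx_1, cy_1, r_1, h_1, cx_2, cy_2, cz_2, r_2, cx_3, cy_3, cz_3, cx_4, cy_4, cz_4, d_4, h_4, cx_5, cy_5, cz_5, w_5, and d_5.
cx_1 = 4
cy_1 = 5
r_1 = 1.5
h_1 = 2.5
cx_2 = 6
cy_2 = 6
cz_2 = 3.5
r_2 = 1.5
cx_3 = 7.5
cy_3 = 2
cz_3 = 8
cx_4 = 6.5
cy_4 = 6
cz_4 = 0.5
d_4 = 1.5
h_4 = 3.5
cx_5 = 3.5
cy_5 = 5.5
cz_5 = 6.5
w_5 = 3
d_5 = 2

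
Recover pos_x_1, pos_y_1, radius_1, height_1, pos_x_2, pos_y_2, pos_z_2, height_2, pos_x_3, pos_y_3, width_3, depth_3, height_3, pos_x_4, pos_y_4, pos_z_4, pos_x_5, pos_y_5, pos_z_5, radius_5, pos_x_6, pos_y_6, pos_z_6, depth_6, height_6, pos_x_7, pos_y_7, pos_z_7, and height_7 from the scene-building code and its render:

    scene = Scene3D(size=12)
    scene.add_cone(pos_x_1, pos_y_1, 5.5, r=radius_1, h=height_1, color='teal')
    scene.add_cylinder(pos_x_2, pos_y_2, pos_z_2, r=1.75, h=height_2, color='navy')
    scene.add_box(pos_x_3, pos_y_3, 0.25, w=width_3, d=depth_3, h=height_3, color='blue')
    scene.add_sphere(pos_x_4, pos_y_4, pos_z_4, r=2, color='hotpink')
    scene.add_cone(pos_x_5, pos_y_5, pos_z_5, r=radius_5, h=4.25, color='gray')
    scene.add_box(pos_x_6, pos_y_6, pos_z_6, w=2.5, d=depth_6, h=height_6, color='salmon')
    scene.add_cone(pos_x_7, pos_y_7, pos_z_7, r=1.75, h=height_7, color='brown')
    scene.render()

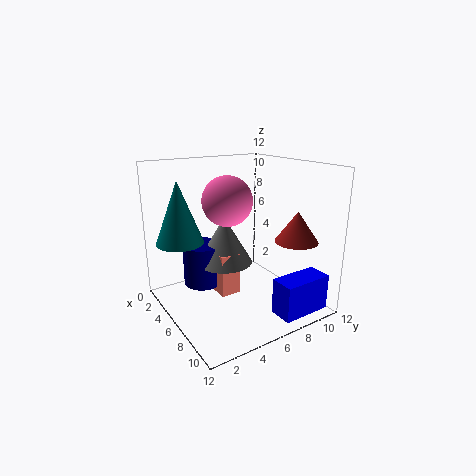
pos_x_1 = 3.25, pos_y_1 = 2, radius_1 = 2, height_1 = 5.25, pos_x_2 = 2.75, pos_y_2 = 4.25, pos_z_2 = 1, height_2 = 3.75, pos_x_3 = 9.25, pos_y_3 = 7.25, width_3 = 2, depth_3 = 4.25, height_3 = 3, pos_x_4 = 6, pos_y_4 = 5, pos_z_4 = 9.25, pos_x_5 = 3.75, pos_y_5 = 6, pos_z_5 = 3, radius_5 = 2.5, pos_x_6 = 3, pos_y_6 = 4.75, pos_z_6 = 0.5, depth_6 = 1.75, height_6 = 3.75, pos_x_7 = 9.25, pos_y_7 = 9.5, pos_z_7 = 6, height_7 = 2.5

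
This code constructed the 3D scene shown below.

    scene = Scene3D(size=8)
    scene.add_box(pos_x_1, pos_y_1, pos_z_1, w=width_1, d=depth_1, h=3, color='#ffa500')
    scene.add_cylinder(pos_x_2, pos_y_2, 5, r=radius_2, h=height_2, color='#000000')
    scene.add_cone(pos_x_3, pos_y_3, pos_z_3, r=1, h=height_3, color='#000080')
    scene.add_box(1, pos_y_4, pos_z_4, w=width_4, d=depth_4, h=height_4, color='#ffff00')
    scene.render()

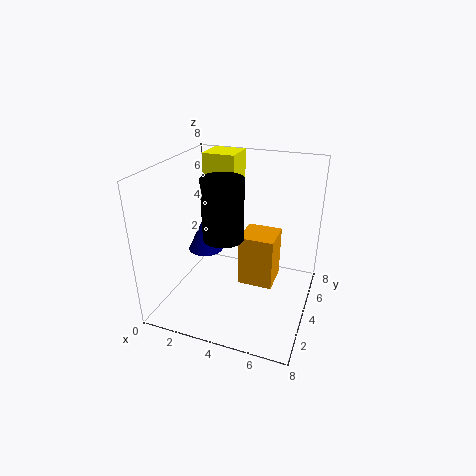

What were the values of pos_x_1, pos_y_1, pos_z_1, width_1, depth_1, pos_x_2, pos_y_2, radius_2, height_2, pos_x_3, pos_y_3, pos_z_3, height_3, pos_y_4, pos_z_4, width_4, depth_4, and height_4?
pos_x_1 = 4; pos_y_1 = 4; pos_z_1 = 1; width_1 = 2; depth_1 = 2; pos_x_2 = 4; pos_y_2 = 2; radius_2 = 1; height_2 = 3; pos_x_3 = 2; pos_y_3 = 4; pos_z_3 = 3; height_3 = 2; pos_y_4 = 6; pos_z_4 = 5; width_4 = 2; depth_4 = 2; height_4 = 3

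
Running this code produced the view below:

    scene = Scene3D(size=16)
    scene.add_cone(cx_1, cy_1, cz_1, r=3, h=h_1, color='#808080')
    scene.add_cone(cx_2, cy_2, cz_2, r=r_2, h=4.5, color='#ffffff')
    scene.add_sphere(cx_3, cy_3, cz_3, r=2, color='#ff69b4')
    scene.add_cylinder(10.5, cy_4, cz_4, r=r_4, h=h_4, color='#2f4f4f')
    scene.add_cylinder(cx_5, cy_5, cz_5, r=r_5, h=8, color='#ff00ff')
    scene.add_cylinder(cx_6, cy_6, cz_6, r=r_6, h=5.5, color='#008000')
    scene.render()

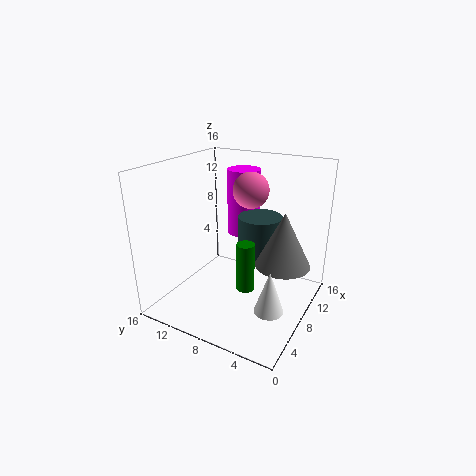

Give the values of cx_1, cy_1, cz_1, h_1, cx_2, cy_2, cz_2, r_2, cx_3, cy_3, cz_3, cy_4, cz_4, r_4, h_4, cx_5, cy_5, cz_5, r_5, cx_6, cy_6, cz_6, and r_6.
cx_1 = 9
cy_1 = 3
cz_1 = 5.5
h_1 = 6
cx_2 = 4.5
cy_2 = 2.5
cz_2 = 2.5
r_2 = 1.5
cx_3 = 10
cy_3 = 7.5
cz_3 = 13
cy_4 = 6.5
cz_4 = 5
r_4 = 2.5
h_4 = 5
cx_5 = 13
cy_5 = 10
cz_5 = 6.5
r_5 = 2
cx_6 = 7
cy_6 = 6.5
cz_6 = 2.5
r_6 = 1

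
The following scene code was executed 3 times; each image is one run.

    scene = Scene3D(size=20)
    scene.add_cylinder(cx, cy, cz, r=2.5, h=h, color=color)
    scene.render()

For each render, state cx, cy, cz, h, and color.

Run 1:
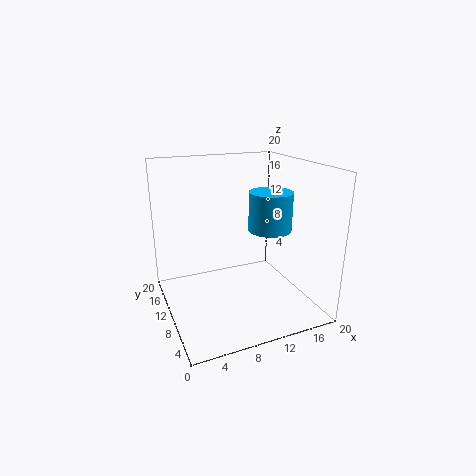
cx = 11
cy = 3
cz = 13.5
h = 4.5
color = 'deepskyblue'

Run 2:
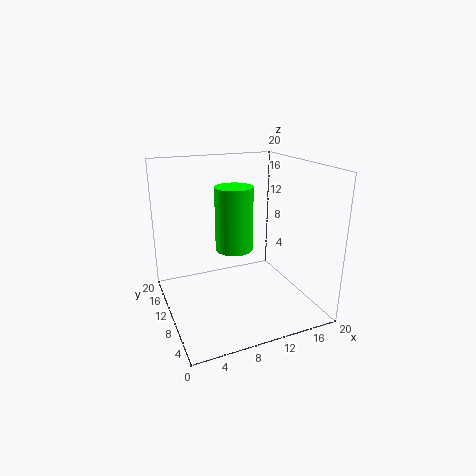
cx = 9
cy = 9
cz = 9
h = 8.5
color = 'lime'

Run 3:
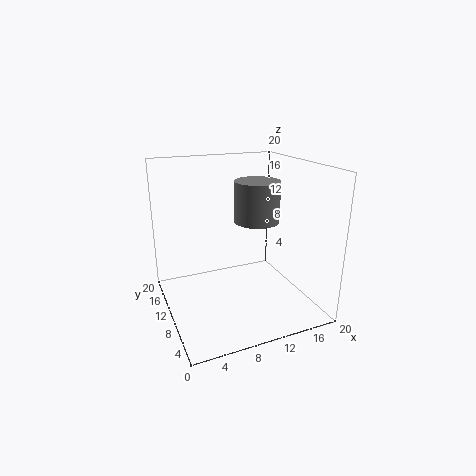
cx = 9
cy = 2.5
cz = 15
h = 4.5
color = 'gray'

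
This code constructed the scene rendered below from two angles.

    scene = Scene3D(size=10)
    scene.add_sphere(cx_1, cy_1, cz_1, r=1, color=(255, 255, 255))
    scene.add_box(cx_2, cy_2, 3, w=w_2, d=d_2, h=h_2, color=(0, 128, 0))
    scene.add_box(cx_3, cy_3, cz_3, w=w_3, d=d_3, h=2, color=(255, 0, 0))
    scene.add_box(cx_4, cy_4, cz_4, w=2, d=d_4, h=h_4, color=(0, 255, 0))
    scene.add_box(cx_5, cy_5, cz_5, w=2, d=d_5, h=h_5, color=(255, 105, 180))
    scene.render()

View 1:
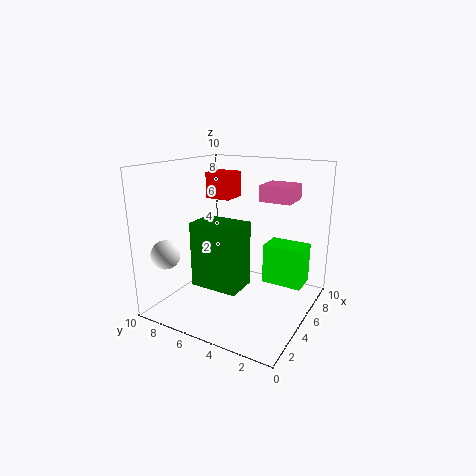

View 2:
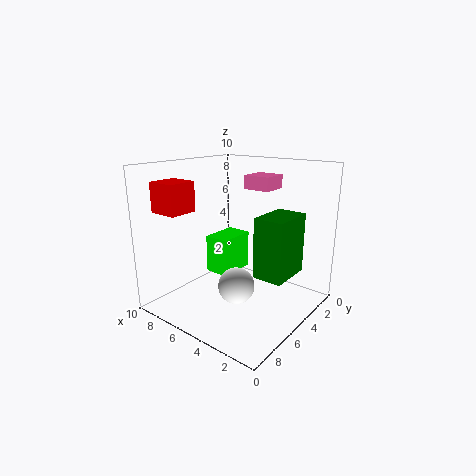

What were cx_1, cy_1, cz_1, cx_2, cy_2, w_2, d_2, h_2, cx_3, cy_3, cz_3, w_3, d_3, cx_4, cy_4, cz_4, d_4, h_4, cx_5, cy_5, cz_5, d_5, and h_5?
cx_1 = 2, cy_1 = 9, cz_1 = 4, cx_2 = 1, cy_2 = 3, w_2 = 2, d_2 = 3, h_2 = 4, cx_3 = 7, cy_3 = 7, cz_3 = 7, w_3 = 2, d_3 = 2, cx_4 = 7, cy_4 = 1, cz_4 = 1, d_4 = 3, h_4 = 3, cx_5 = 4, cy_5 = 1, cz_5 = 8, d_5 = 2, h_5 = 1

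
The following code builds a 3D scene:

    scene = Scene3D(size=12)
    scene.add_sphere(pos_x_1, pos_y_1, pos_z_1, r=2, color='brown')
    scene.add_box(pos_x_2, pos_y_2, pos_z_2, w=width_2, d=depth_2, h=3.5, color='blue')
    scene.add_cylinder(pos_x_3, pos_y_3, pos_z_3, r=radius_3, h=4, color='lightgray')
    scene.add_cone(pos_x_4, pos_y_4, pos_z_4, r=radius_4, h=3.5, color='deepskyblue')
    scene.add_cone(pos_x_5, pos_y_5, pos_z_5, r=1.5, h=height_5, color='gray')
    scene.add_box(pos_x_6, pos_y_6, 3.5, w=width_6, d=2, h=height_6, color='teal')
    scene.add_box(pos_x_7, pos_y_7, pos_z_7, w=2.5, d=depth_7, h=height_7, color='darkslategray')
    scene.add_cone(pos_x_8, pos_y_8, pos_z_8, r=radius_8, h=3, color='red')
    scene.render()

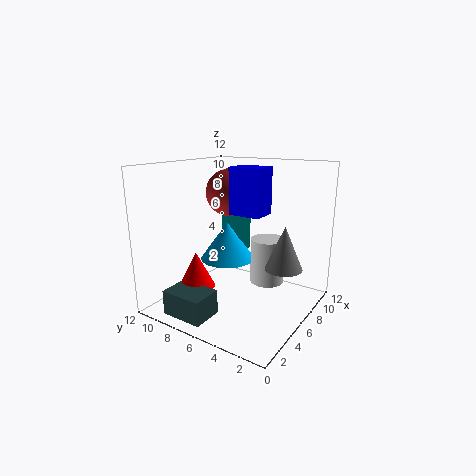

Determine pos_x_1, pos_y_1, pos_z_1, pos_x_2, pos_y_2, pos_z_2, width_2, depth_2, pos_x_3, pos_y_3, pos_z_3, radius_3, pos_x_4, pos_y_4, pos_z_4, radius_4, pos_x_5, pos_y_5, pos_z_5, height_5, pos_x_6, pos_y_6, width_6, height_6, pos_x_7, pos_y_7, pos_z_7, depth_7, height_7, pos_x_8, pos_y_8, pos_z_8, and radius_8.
pos_x_1 = 7, pos_y_1 = 7.5, pos_z_1 = 9.5, pos_x_2 = 4, pos_y_2 = 3, pos_z_2 = 8.5, width_2 = 2, depth_2 = 2.5, pos_x_3 = 8.5, pos_y_3 = 4.5, pos_z_3 = 1.5, radius_3 = 1.5, pos_x_4 = 8, pos_y_4 = 8.5, pos_z_4 = 3, radius_4 = 2.5, pos_x_5 = 6.5, pos_y_5 = 2, pos_z_5 = 4, height_5 = 3.5, pos_x_6 = 8.5, pos_y_6 = 7.5, width_6 = 2, height_6 = 4, pos_x_7 = 0.5, pos_y_7 = 6, pos_z_7 = 0.5, depth_7 = 3.5, height_7 = 2, pos_x_8 = 3.5, pos_y_8 = 8.5, pos_z_8 = 2, radius_8 = 1.5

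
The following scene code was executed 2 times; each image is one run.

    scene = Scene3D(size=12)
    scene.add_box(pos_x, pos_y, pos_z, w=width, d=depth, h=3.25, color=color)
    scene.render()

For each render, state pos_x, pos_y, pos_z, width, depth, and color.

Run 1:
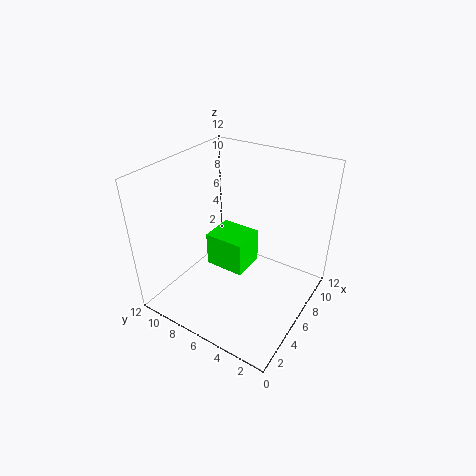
pos_x = 6.75, pos_y = 6.25, pos_z = 1.25, width = 3.25, depth = 3.75, color = 'lime'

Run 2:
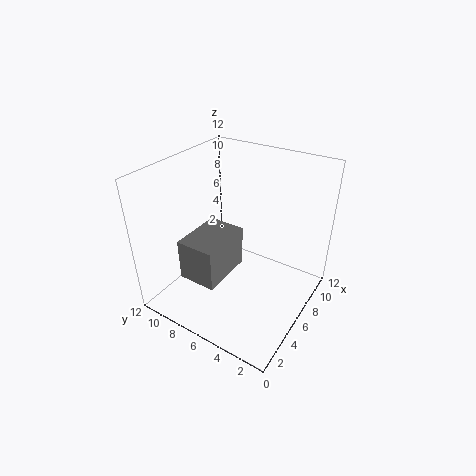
pos_x = 1.25, pos_y = 5.25, pos_z = 4.25, width = 4.25, depth = 3, color = 'gray'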